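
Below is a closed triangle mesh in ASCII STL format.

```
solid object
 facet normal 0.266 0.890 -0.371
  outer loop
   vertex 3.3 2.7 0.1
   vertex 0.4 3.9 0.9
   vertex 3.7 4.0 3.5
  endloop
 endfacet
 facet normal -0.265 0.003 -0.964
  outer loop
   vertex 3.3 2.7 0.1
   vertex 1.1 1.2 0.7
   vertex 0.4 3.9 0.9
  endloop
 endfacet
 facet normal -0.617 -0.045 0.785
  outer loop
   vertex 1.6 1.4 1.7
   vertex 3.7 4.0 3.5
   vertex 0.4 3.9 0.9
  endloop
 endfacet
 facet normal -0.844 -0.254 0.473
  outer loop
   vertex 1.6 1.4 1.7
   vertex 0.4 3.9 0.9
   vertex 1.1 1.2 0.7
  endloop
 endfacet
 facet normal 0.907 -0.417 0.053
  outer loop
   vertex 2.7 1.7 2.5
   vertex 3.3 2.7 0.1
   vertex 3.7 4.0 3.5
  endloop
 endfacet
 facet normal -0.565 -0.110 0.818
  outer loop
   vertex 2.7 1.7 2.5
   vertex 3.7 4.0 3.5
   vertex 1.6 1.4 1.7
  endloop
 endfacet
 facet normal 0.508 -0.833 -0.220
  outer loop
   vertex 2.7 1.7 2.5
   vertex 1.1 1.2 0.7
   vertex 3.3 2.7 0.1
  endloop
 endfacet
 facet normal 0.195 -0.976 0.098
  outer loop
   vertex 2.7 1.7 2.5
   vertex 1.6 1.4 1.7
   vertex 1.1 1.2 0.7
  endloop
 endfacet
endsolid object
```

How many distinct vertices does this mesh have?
6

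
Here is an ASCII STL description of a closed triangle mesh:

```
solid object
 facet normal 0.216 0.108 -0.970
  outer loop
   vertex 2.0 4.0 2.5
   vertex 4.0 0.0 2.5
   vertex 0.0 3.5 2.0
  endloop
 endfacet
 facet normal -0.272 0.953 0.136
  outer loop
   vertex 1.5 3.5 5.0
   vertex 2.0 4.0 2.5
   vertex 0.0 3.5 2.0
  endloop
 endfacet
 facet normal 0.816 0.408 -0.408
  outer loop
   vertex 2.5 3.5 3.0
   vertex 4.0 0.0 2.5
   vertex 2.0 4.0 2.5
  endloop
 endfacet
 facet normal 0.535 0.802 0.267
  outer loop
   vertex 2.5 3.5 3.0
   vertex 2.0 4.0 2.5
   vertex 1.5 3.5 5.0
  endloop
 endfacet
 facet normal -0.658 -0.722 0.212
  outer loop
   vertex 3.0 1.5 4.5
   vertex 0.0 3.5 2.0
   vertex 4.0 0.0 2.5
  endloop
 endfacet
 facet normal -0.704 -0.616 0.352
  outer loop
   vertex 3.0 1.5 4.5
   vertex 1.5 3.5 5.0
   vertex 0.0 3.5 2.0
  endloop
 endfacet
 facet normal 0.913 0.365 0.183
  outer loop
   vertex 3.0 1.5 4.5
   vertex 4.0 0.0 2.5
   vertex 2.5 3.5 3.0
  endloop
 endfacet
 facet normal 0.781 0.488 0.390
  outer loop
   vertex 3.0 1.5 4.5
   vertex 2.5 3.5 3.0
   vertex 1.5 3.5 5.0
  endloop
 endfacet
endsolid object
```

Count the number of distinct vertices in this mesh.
6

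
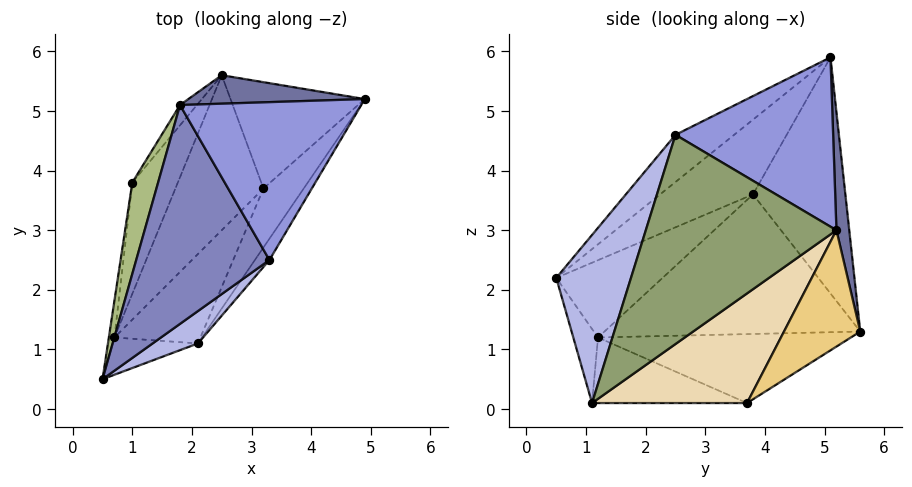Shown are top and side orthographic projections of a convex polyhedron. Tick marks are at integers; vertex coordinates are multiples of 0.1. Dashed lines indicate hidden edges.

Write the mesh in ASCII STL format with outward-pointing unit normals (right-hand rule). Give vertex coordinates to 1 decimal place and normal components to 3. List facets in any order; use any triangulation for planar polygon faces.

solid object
 facet normal 0.080 0.990 0.120
  outer loop
   vertex 2.5 5.6 1.3
   vertex 1.8 5.1 5.9
   vertex 4.9 5.2 3.0
  endloop
 endfacet
 facet normal -0.278 -0.553 0.785
  outer loop
   vertex 3.3 2.5 4.6
   vertex 1.8 5.1 5.9
   vertex 0.5 0.5 2.2
  endloop
 endfacet
 facet normal 0.682 0.028 0.730
  outer loop
   vertex 3.3 2.5 4.6
   vertex 4.9 5.2 3.0
   vertex 1.8 5.1 5.9
  endloop
 endfacet
 facet normal 0.497 -0.857 0.134
  outer loop
   vertex 3.3 2.5 4.6
   vertex 0.5 0.5 2.2
   vertex 2.1 1.1 0.1
  endloop
 endfacet
 facet normal 0.843 -0.534 -0.059
  outer loop
   vertex 3.3 2.5 4.6
   vertex 2.1 1.1 0.1
   vertex 4.9 5.2 3.0
  endloop
 endfacet
 facet normal -0.945 0.005 0.326
  outer loop
   vertex 1.0 3.8 3.6
   vertex 0.5 0.5 2.2
   vertex 1.8 5.1 5.9
  endloop
 endfacet
 facet normal -0.802 0.595 -0.057
  outer loop
   vertex 1.0 3.8 3.6
   vertex 1.8 5.1 5.9
   vertex 2.5 5.6 1.3
  endloop
 endfacet
 facet normal -0.490 -0.665 -0.563
  outer loop
   vertex 0.7 1.2 1.2
   vertex 2.1 1.1 0.1
   vertex 0.5 0.5 2.2
  endloop
 endfacet
 facet normal -0.981 0.179 -0.071
  outer loop
   vertex 0.7 1.2 1.2
   vertex 0.5 0.5 2.2
   vertex 1.0 3.8 3.6
  endloop
 endfacet
 facet normal -0.884 0.368 -0.288
  outer loop
   vertex 0.7 1.2 1.2
   vertex 1.0 3.8 3.6
   vertex 2.5 5.6 1.3
  endloop
 endfacet
 facet normal 0.532 0.584 -0.614
  outer loop
   vertex 3.2 3.7 0.1
   vertex 2.5 5.6 1.3
   vertex 4.9 5.2 3.0
  endloop
 endfacet
 facet normal 0.872 -0.369 -0.320
  outer loop
   vertex 3.2 3.7 0.1
   vertex 4.9 5.2 3.0
   vertex 2.1 1.1 0.1
  endloop
 endfacet
 facet normal -0.595 0.261 -0.760
  outer loop
   vertex 3.2 3.7 0.1
   vertex 0.7 1.2 1.2
   vertex 2.5 5.6 1.3
  endloop
 endfacet
 facet normal -0.587 0.249 -0.770
  outer loop
   vertex 3.2 3.7 0.1
   vertex 2.1 1.1 0.1
   vertex 0.7 1.2 1.2
  endloop
 endfacet
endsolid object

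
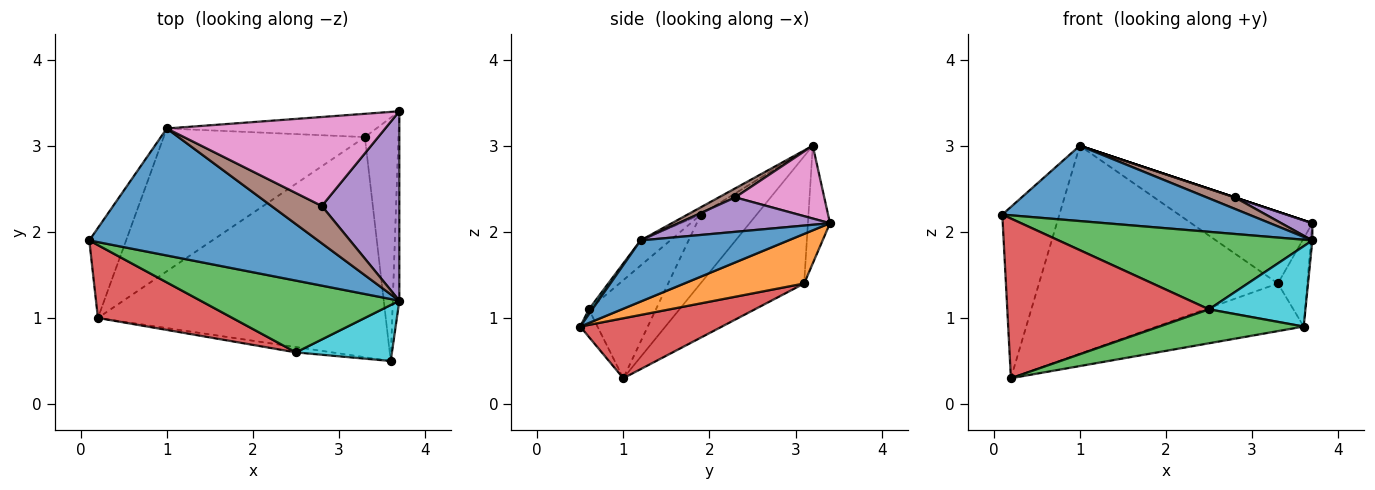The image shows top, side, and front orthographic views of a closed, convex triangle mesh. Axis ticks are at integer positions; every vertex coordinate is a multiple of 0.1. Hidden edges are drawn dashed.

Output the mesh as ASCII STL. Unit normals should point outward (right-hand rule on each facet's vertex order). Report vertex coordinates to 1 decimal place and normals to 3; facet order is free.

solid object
 facet normal -0.028 -0.510 0.860
  outer loop
   vertex 1.0 3.2 3.0
   vertex 0.1 1.9 2.2
   vertex 3.7 1.2 1.9
  endloop
 endfacet
 facet normal -0.654 0.669 -0.352
  outer loop
   vertex 1.0 3.2 3.0
   vertex 0.2 1.0 0.3
   vertex 0.1 1.9 2.2
  endloop
 endfacet
 facet normal -0.086 -0.731 0.677
  outer loop
   vertex 2.5 0.6 1.1
   vertex 3.7 1.2 1.9
   vertex 0.1 1.9 2.2
  endloop
 endfacet
 facet normal -0.290 -0.871 0.397
  outer loop
   vertex 2.5 0.6 1.1
   vertex 0.1 1.9 2.2
   vertex 0.2 1.0 0.3
  endloop
 endfacet
 facet normal 0.405 -0.083 0.911
  outer loop
   vertex 2.8 2.3 2.4
   vertex 3.7 1.2 1.9
   vertex 3.7 3.4 2.1
  endloop
 endfacet
 facet normal 0.169 -0.290 0.942
  outer loop
   vertex 2.8 2.3 2.4
   vertex 1.0 3.2 3.0
   vertex 3.7 1.2 1.9
  endloop
 endfacet
 facet normal 0.316 0.000 0.949
  outer loop
   vertex 2.8 2.3 2.4
   vertex 3.7 3.4 2.1
   vertex 1.0 3.2 3.0
  endloop
 endfacet
 facet normal -0.171 0.937 -0.304
  outer loop
   vertex 3.3 3.1 1.4
   vertex 1.0 3.2 3.0
   vertex 3.7 3.4 2.1
  endloop
 endfacet
 facet normal -0.337 0.776 -0.533
  outer loop
   vertex 3.3 3.1 1.4
   vertex 0.2 1.0 0.3
   vertex 1.0 3.2 3.0
  endloop
 endfacet
 facet normal 0.029 -0.820 0.571
  outer loop
   vertex 3.6 0.5 0.9
   vertex 3.7 1.2 1.9
   vertex 2.5 0.6 1.1
  endloop
 endfacet
 facet normal 0.994 0.010 -0.106
  outer loop
   vertex 3.6 0.5 0.9
   vertex 3.7 3.4 2.1
   vertex 3.7 1.2 1.9
  endloop
 endfacet
 facet normal 0.812 0.199 -0.549
  outer loop
   vertex 3.6 0.5 0.9
   vertex 3.3 3.1 1.4
   vertex 3.7 3.4 2.1
  endloop
 endfacet
 facet normal -0.117 -0.981 -0.154
  outer loop
   vertex 3.6 0.5 0.9
   vertex 2.5 0.6 1.1
   vertex 0.2 1.0 0.3
  endloop
 endfacet
 facet normal 0.199 0.207 -0.958
  outer loop
   vertex 3.6 0.5 0.9
   vertex 0.2 1.0 0.3
   vertex 3.3 3.1 1.4
  endloop
 endfacet
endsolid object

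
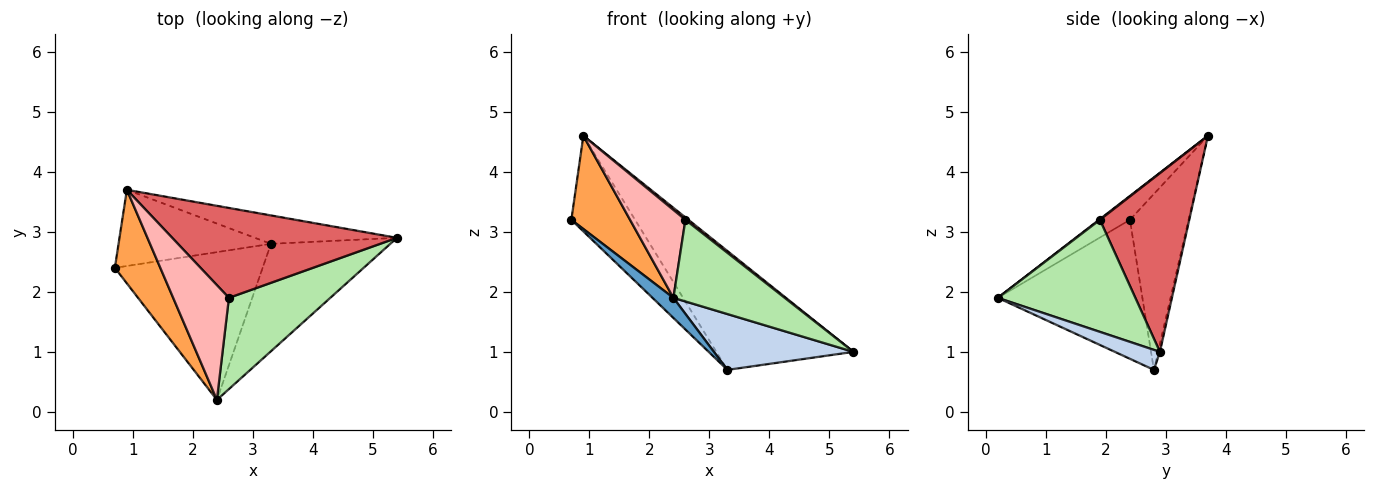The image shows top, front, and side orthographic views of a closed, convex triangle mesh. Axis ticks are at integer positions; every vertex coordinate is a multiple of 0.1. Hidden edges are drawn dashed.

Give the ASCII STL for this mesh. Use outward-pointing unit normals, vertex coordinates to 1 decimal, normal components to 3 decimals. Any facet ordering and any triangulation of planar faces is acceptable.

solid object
 facet normal -0.682 -0.099 -0.725
  outer loop
   vertex 3.3 2.8 0.7
   vertex 2.4 0.2 1.9
   vertex 0.7 2.4 3.2
  endloop
 endfacet
 facet normal 0.147 -0.456 -0.878
  outer loop
   vertex 3.3 2.8 0.7
   vertex 5.4 2.9 1.0
   vertex 2.4 0.2 1.9
  endloop
 endfacet
 facet normal -0.348 -0.662 0.664
  outer loop
   vertex 0.9 3.7 4.6
   vertex 0.7 2.4 3.2
   vertex 2.4 0.2 1.9
  endloop
 endfacet
 facet normal -0.584 0.635 -0.506
  outer loop
   vertex 0.9 3.7 4.6
   vertex 3.3 2.8 0.7
   vertex 0.7 2.4 3.2
  endloop
 endfacet
 facet normal -0.013 0.973 -0.232
  outer loop
   vertex 0.9 3.7 4.6
   vertex 5.4 2.9 1.0
   vertex 3.3 2.8 0.7
  endloop
 endfacet
 facet normal 0.636 -0.515 0.575
  outer loop
   vertex 2.6 1.9 3.2
   vertex 2.4 0.2 1.9
   vertex 5.4 2.9 1.0
  endloop
 endfacet
 facet normal 0.622 -0.021 0.783
  outer loop
   vertex 2.6 1.9 3.2
   vertex 5.4 2.9 1.0
   vertex 0.9 3.7 4.6
  endloop
 endfacet
 facet normal 0.010 -0.608 0.794
  outer loop
   vertex 2.6 1.9 3.2
   vertex 0.9 3.7 4.6
   vertex 2.4 0.2 1.9
  endloop
 endfacet
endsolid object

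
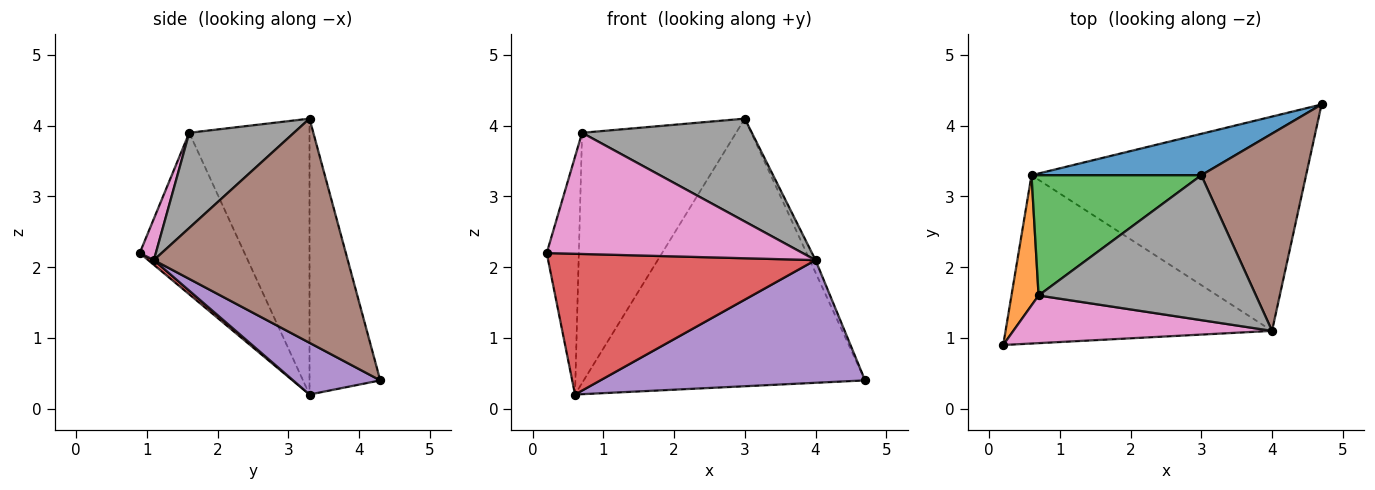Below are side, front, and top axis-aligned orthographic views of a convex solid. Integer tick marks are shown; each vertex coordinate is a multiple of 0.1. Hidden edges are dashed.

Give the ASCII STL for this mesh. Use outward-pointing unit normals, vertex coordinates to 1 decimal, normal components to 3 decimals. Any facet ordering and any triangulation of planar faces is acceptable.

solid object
 facet normal -0.241 0.959 0.148
  outer loop
   vertex 3.0 3.3 4.1
   vertex 4.7 4.3 0.4
   vertex 0.6 3.3 0.2
  endloop
 endfacet
 facet normal -0.944 0.289 0.158
  outer loop
   vertex 0.7 1.6 3.9
   vertex 0.6 3.3 0.2
   vertex 0.2 0.9 2.2
  endloop
 endfacet
 facet normal -0.576 0.737 0.354
  outer loop
   vertex 0.7 1.6 3.9
   vertex 3.0 3.3 4.1
   vertex 0.6 3.3 0.2
  endloop
 endfacet
 facet normal 0.014 -0.641 -0.767
  outer loop
   vertex 4.0 1.1 2.1
   vertex 0.2 0.9 2.2
   vertex 0.6 3.3 0.2
  endloop
 endfacet
 facet normal 0.161 -0.490 -0.856
  outer loop
   vertex 4.0 1.1 2.1
   vertex 0.6 3.3 0.2
   vertex 4.7 4.3 0.4
  endloop
 endfacet
 facet normal 0.906 0.027 0.423
  outer loop
   vertex 4.0 1.1 2.1
   vertex 4.7 4.3 0.4
   vertex 3.0 3.3 4.1
  endloop
 endfacet
 facet normal 0.059 -0.929 0.365
  outer loop
   vertex 4.0 1.1 2.1
   vertex 0.7 1.6 3.9
   vertex 0.2 0.9 2.2
  endloop
 endfacet
 facet normal 0.336 -0.545 0.768
  outer loop
   vertex 4.0 1.1 2.1
   vertex 3.0 3.3 4.1
   vertex 0.7 1.6 3.9
  endloop
 endfacet
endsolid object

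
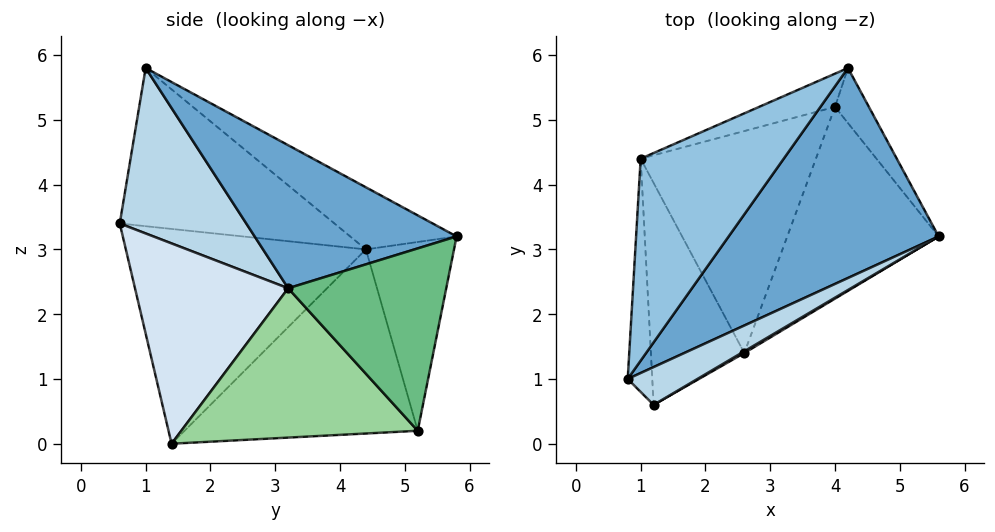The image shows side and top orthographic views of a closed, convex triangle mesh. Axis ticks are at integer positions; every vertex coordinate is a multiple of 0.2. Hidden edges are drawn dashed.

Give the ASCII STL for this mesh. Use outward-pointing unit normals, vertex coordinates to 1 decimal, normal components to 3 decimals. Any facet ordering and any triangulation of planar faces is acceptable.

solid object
 facet normal 0.562 0.049 0.825
  outer loop
   vertex 4.2 5.8 3.2
   vertex 0.8 1.0 5.8
   vertex 5.6 3.2 2.4
  endloop
 endfacet
 facet normal -0.314 0.614 0.724
  outer loop
   vertex 1.0 4.4 3.0
   vertex 0.8 1.0 5.8
   vertex 4.2 5.8 3.2
  endloop
 endfacet
 facet normal 0.533 -0.816 0.225
  outer loop
   vertex 1.2 0.6 3.4
   vertex 5.6 3.2 2.4
   vertex 0.8 1.0 5.8
  endloop
 endfacet
 facet normal 0.510 -0.860 0.008
  outer loop
   vertex 1.2 0.6 3.4
   vertex 2.6 1.4 0.0
   vertex 5.6 3.2 2.4
  endloop
 endfacet
 facet normal -0.986 -0.068 -0.153
  outer loop
   vertex 1.2 0.6 3.4
   vertex 0.8 1.0 5.8
   vertex 1.0 4.4 3.0
  endloop
 endfacet
 facet normal -0.913 -0.090 -0.397
  outer loop
   vertex 1.2 0.6 3.4
   vertex 1.0 4.4 3.0
   vertex 2.6 1.4 0.0
  endloop
 endfacet
 facet normal -0.388 0.909 -0.156
  outer loop
   vertex 4.0 5.2 0.2
   vertex 1.0 4.4 3.0
   vertex 4.2 5.8 3.2
  endloop
 endfacet
 facet normal -0.693 0.290 -0.660
  outer loop
   vertex 4.0 5.2 0.2
   vertex 2.6 1.4 0.0
   vertex 1.0 4.4 3.0
  endloop
 endfacet
 facet normal 0.848 0.505 -0.158
  outer loop
   vertex 4.0 5.2 0.2
   vertex 4.2 5.8 3.2
   vertex 5.6 3.2 2.4
  endloop
 endfacet
 facet normal 0.686 -0.216 -0.695
  outer loop
   vertex 4.0 5.2 0.2
   vertex 5.6 3.2 2.4
   vertex 2.6 1.4 0.0
  endloop
 endfacet
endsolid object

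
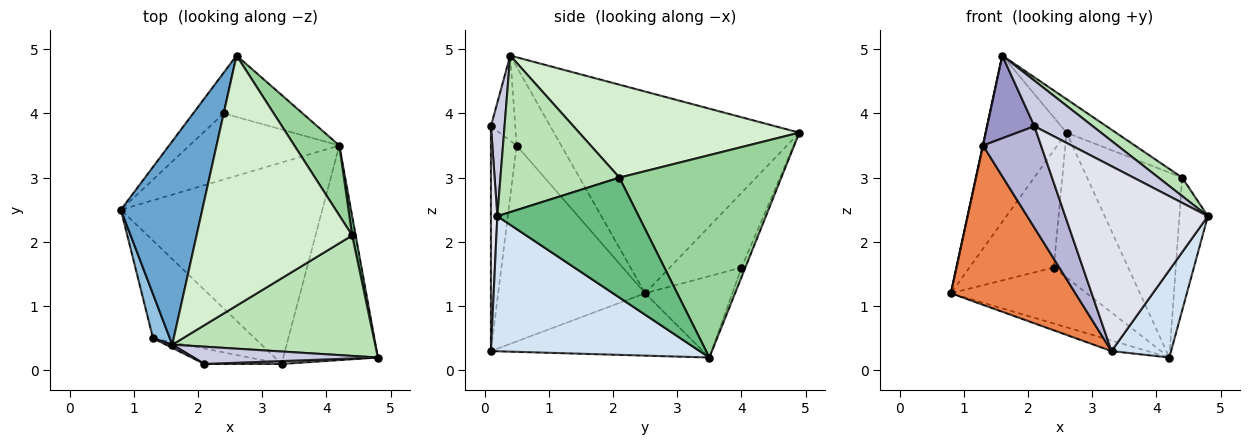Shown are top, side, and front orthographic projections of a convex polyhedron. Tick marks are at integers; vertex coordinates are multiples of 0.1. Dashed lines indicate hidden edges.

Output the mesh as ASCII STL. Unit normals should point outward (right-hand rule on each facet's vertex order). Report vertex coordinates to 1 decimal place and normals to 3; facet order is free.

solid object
 facet normal -0.887 0.292 0.358
  outer loop
   vertex 1.6 0.4 4.9
   vertex 2.6 4.9 3.7
   vertex 0.8 2.5 1.2
  endloop
 endfacet
 facet normal -0.978 -0.004 0.209
  outer loop
   vertex 1.3 0.5 3.5
   vertex 1.6 0.4 4.9
   vertex 0.8 2.5 1.2
  endloop
 endfacet
 facet normal -0.295 0.050 -0.954
  outer loop
   vertex 3.3 0.1 0.3
   vertex 0.8 2.5 1.2
   vertex 4.2 3.5 0.2
  endloop
 endfacet
 facet normal 0.797 -0.228 -0.559
  outer loop
   vertex 3.3 0.1 0.3
   vertex 4.2 3.5 0.2
   vertex 4.8 0.2 2.4
  endloop
 endfacet
 facet normal -0.709 -0.601 -0.368
  outer loop
   vertex 3.3 0.1 0.3
   vertex 1.3 0.5 3.5
   vertex 0.8 2.5 1.2
  endloop
 endfacet
 facet normal -0.626 0.736 -0.256
  outer loop
   vertex 2.4 4.0 1.6
   vertex 0.8 2.5 1.2
   vertex 2.6 4.9 3.7
  endloop
 endfacet
 facet normal -0.383 0.597 -0.705
  outer loop
   vertex 2.4 4.0 1.6
   vertex 4.2 3.5 0.2
   vertex 0.8 2.5 1.2
  endloop
 endfacet
 facet normal -0.048 0.920 -0.390
  outer loop
   vertex 2.4 4.0 1.6
   vertex 2.6 4.9 3.7
   vertex 4.2 3.5 0.2
  endloop
 endfacet
 facet normal 0.980 0.197 0.029
  outer loop
   vertex 4.4 2.1 3.0
   vertex 4.8 0.2 2.4
   vertex 4.2 3.5 0.2
  endloop
 endfacet
 facet normal 0.847 0.497 0.188
  outer loop
   vertex 4.4 2.1 3.0
   vertex 4.2 3.5 0.2
   vertex 2.6 4.9 3.7
  endloop
 endfacet
 facet normal 0.606 -0.121 0.786
  outer loop
   vertex 4.4 2.1 3.0
   vertex 1.6 0.4 4.9
   vertex 4.8 0.2 2.4
  endloop
 endfacet
 facet normal 0.509 0.114 0.853
  outer loop
   vertex 4.4 2.1 3.0
   vertex 2.6 4.9 3.7
   vertex 1.6 0.4 4.9
  endloop
 endfacet
 facet normal -0.457 -0.889 0.035
  outer loop
   vertex 2.1 0.1 3.8
   vertex 1.6 0.4 4.9
   vertex 1.3 0.5 3.5
  endloop
 endfacet
 facet normal -0.401 -0.906 -0.138
  outer loop
   vertex 2.1 0.1 3.8
   vertex 1.3 0.5 3.5
   vertex 3.3 0.1 0.3
  endloop
 endfacet
 facet normal 0.213 -0.914 0.346
  outer loop
   vertex 2.1 0.1 3.8
   vertex 4.8 0.2 2.4
   vertex 1.6 0.4 4.9
  endloop
 endfacet
 facet normal 0.045 -0.999 0.015
  outer loop
   vertex 2.1 0.1 3.8
   vertex 3.3 0.1 0.3
   vertex 4.8 0.2 2.4
  endloop
 endfacet
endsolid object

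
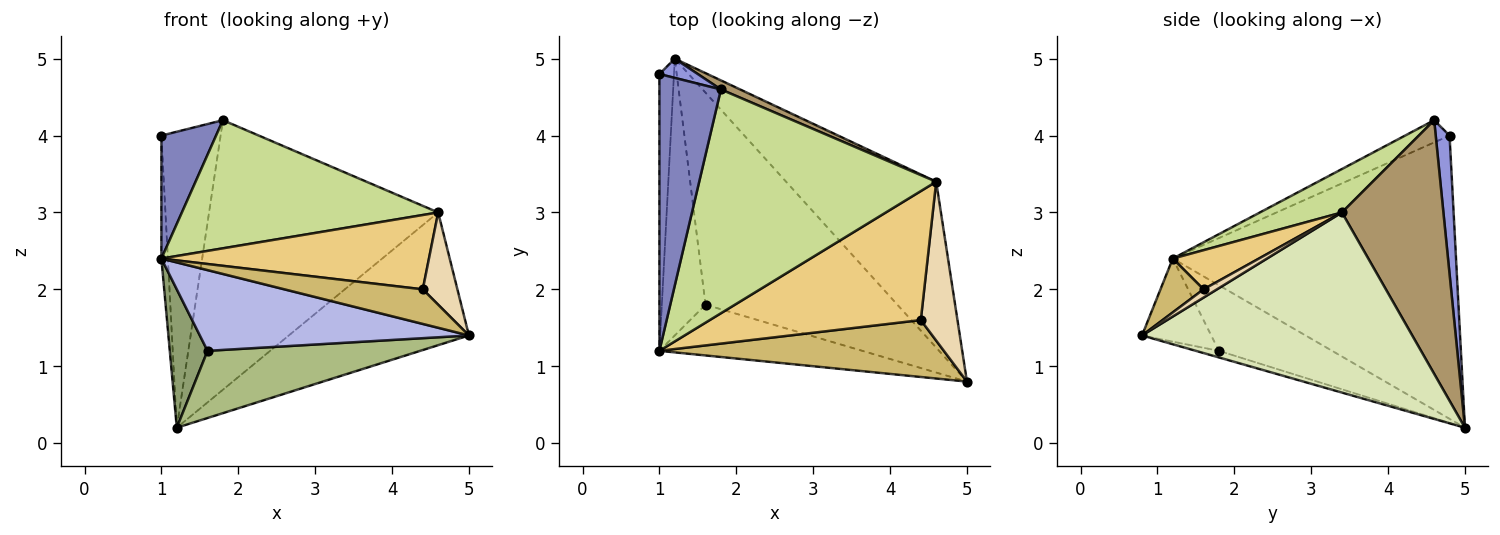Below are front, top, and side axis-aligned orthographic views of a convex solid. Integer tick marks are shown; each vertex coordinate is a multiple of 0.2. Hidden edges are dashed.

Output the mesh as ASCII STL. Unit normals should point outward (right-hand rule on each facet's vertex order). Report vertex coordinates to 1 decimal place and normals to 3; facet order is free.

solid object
 facet normal -0.998 0.023 -0.051
  outer loop
   vertex 1.0 4.8 4.0
   vertex 1.2 5.0 0.2
   vertex 1.0 1.2 2.4
  endloop
 endfacet
 facet normal -0.313 -0.386 0.868
  outer loop
   vertex 1.0 4.8 4.0
   vertex 1.0 1.2 2.4
   vertex 1.8 4.6 4.2
  endloop
 endfacet
 facet normal 0.227 0.972 0.063
  outer loop
   vertex 1.0 4.8 4.0
   vertex 1.8 4.6 4.2
   vertex 1.2 5.0 0.2
  endloop
 endfacet
 facet normal -0.213 -0.827 -0.520
  outer loop
   vertex 1.6 1.8 1.2
   vertex 5.0 0.8 1.4
   vertex 1.0 1.2 2.4
  endloop
 endfacet
 facet normal -0.802 -0.267 -0.535
  outer loop
   vertex 1.6 1.8 1.2
   vertex 1.0 1.2 2.4
   vertex 1.2 5.0 0.2
  endloop
 endfacet
 facet normal -0.033 -0.302 -0.953
  outer loop
   vertex 1.6 1.8 1.2
   vertex 1.2 5.0 0.2
   vertex 5.0 0.8 1.4
  endloop
 endfacet
 facet normal 0.157 -0.491 0.857
  outer loop
   vertex 4.6 3.4 3.0
   vertex 1.8 4.6 4.2
   vertex 1.0 1.2 2.4
  endloop
 endfacet
 facet normal 0.684 0.456 -0.570
  outer loop
   vertex 4.6 3.4 3.0
   vertex 5.0 0.8 1.4
   vertex 1.2 5.0 0.2
  endloop
 endfacet
 facet normal 0.405 0.914 0.031
  outer loop
   vertex 4.6 3.4 3.0
   vertex 1.2 5.0 0.2
   vertex 1.8 4.6 4.2
  endloop
 endfacet
 facet normal 0.160 -0.513 0.843
  outer loop
   vertex 4.4 1.6 2.0
   vertex 1.0 1.2 2.4
   vertex 5.0 0.8 1.4
  endloop
 endfacet
 facet normal 0.159 -0.493 0.856
  outer loop
   vertex 4.4 1.6 2.0
   vertex 4.6 3.4 3.0
   vertex 1.0 1.2 2.4
  endloop
 endfacet
 facet normal 0.192 -0.493 0.849
  outer loop
   vertex 4.4 1.6 2.0
   vertex 5.0 0.8 1.4
   vertex 4.6 3.4 3.0
  endloop
 endfacet
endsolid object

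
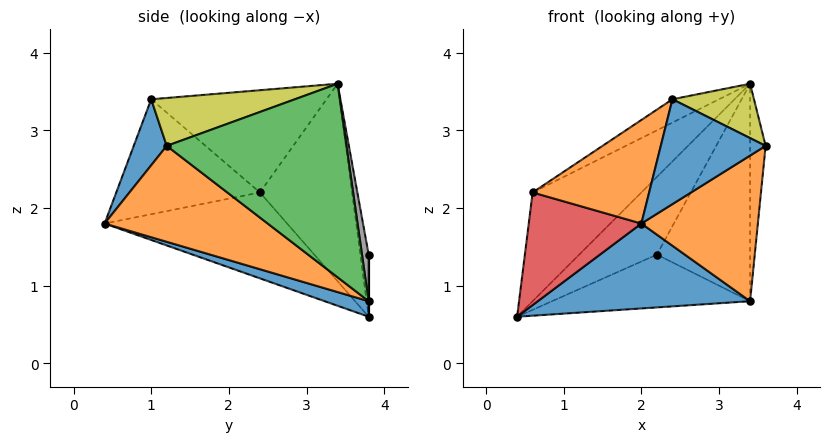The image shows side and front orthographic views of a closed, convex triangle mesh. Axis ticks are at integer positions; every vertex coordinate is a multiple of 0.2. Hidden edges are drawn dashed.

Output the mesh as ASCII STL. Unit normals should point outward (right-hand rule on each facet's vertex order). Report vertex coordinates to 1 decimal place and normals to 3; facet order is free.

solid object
 facet normal 0.063 -0.306 -0.950
  outer loop
   vertex 3.4 3.8 0.8
   vertex 2.0 0.4 1.8
   vertex 0.4 3.8 0.6
  endloop
 endfacet
 facet normal 0.624 -0.446 -0.642
  outer loop
   vertex 3.4 3.8 0.8
   vertex 3.6 1.2 2.8
   vertex 2.0 0.4 1.8
  endloop
 endfacet
 facet normal 0.996 0.086 0.012
  outer loop
   vertex 3.4 3.8 0.8
   vertex 3.4 3.4 3.6
   vertex 3.6 1.2 2.8
  endloop
 endfacet
 facet normal -0.802 -0.495 -0.333
  outer loop
   vertex 0.6 2.4 2.2
   vertex 0.4 3.8 0.6
   vertex 2.0 0.4 1.8
  endloop
 endfacet
 facet normal -0.518 0.611 0.599
  outer loop
   vertex 0.6 2.4 2.2
   vertex 3.4 3.4 3.6
   vertex 0.4 3.8 0.6
  endloop
 endfacet
 facet normal -0.103 0.967 0.232
  outer loop
   vertex 2.2 3.8 1.4
   vertex 0.4 3.8 0.6
   vertex 3.4 3.4 3.6
  endloop
 endfacet
 facet normal 0.000 1.000 0.000
  outer loop
   vertex 2.2 3.8 1.4
   vertex 3.4 3.8 0.8
   vertex 0.4 3.8 0.6
  endloop
 endfacet
 facet normal 0.071 0.987 0.141
  outer loop
   vertex 2.2 3.8 1.4
   vertex 3.4 3.4 3.6
   vertex 3.4 3.8 0.8
  endloop
 endfacet
 facet normal 0.466 -0.265 0.844
  outer loop
   vertex 2.4 1.0 3.4
   vertex 3.6 1.2 2.8
   vertex 3.4 3.4 3.6
  endloop
 endfacet
 facet normal -0.480 0.127 0.868
  outer loop
   vertex 2.4 1.0 3.4
   vertex 3.4 3.4 3.6
   vertex 0.6 2.4 2.2
  endloop
 endfacet
 facet normal 0.289 -0.918 0.272
  outer loop
   vertex 2.4 1.0 3.4
   vertex 2.0 0.4 1.8
   vertex 3.6 1.2 2.8
  endloop
 endfacet
 facet normal -0.713 -0.579 0.395
  outer loop
   vertex 2.4 1.0 3.4
   vertex 0.6 2.4 2.2
   vertex 2.0 0.4 1.8
  endloop
 endfacet
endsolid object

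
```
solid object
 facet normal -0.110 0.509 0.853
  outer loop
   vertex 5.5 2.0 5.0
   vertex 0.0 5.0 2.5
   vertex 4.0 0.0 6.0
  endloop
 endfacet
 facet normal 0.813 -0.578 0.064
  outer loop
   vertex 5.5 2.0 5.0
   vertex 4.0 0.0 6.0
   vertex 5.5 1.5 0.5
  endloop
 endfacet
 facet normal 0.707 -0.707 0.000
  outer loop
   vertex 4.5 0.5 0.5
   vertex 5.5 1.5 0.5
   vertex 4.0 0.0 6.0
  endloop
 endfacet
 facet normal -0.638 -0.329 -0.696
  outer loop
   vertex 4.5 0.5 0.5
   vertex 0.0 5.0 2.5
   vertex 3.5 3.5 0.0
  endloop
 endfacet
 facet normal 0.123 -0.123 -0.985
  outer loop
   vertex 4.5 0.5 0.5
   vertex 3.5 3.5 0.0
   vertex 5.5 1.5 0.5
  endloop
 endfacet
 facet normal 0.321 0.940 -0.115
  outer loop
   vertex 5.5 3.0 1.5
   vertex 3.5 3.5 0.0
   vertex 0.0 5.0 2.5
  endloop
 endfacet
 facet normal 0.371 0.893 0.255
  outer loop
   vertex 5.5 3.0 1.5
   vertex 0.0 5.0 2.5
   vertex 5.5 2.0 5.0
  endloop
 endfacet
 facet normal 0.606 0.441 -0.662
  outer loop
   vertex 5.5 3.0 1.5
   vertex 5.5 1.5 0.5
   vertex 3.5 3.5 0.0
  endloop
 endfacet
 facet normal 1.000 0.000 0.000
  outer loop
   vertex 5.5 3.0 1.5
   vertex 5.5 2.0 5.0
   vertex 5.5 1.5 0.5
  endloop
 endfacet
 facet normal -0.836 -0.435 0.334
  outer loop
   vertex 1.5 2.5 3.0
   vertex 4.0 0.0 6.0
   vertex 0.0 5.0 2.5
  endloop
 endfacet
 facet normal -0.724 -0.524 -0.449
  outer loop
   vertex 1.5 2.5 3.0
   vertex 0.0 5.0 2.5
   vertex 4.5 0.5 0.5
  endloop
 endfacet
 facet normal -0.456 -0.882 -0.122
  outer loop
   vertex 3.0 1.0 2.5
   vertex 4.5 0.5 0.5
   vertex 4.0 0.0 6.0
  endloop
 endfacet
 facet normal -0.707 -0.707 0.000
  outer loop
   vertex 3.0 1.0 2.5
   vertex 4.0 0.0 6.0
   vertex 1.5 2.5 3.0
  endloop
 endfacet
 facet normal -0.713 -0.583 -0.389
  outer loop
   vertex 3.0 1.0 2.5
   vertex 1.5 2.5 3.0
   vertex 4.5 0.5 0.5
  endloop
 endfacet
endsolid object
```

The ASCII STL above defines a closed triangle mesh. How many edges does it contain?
21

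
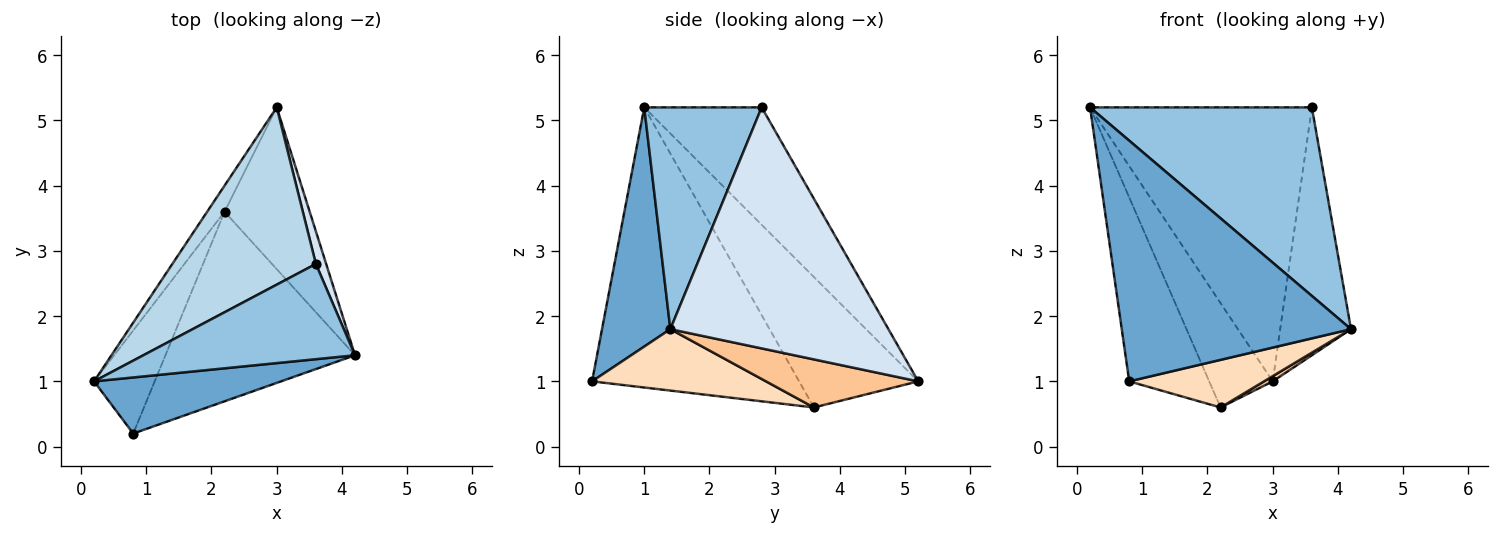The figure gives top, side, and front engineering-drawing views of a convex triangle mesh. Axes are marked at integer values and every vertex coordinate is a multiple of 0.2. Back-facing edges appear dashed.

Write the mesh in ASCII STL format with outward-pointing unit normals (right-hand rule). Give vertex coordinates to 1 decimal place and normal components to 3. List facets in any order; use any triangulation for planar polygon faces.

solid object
 facet normal 0.279 -0.935 0.218
  outer loop
   vertex 0.8 0.2 1.0
   vertex 4.2 1.4 1.8
   vertex 0.2 1.0 5.2
  endloop
 endfacet
 facet normal 0.427 -0.807 0.408
  outer loop
   vertex 3.6 2.8 5.2
   vertex 0.2 1.0 5.2
   vertex 4.2 1.4 1.8
  endloop
 endfacet
 facet normal -0.406 0.767 0.496
  outer loop
   vertex 3.6 2.8 5.2
   vertex 3.0 5.2 1.0
   vertex 0.2 1.0 5.2
  endloop
 endfacet
 facet normal 0.950 0.309 0.041
  outer loop
   vertex 3.6 2.8 5.2
   vertex 4.2 1.4 1.8
   vertex 3.0 5.2 1.0
  endloop
 endfacet
 facet normal -0.876 0.467 -0.117
  outer loop
   vertex 2.2 3.6 0.6
   vertex 0.2 1.0 5.2
   vertex 3.0 5.2 1.0
  endloop
 endfacet
 facet normal -0.914 0.353 -0.198
  outer loop
   vertex 2.2 3.6 0.6
   vertex 0.8 0.2 1.0
   vertex 0.2 1.0 5.2
  endloop
 endfacet
 facet normal 0.491 -0.028 -0.870
  outer loop
   vertex 2.2 3.6 0.6
   vertex 3.0 5.2 1.0
   vertex 4.2 1.4 1.8
  endloop
 endfacet
 facet normal 0.300 -0.232 -0.925
  outer loop
   vertex 2.2 3.6 0.6
   vertex 4.2 1.4 1.8
   vertex 0.8 0.2 1.0
  endloop
 endfacet
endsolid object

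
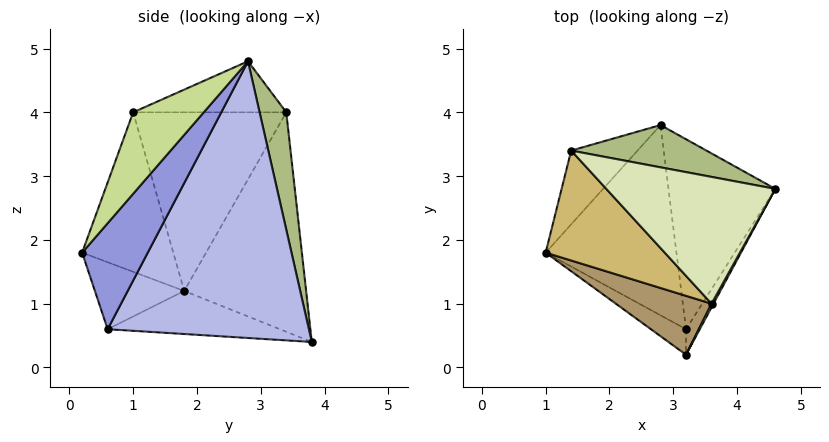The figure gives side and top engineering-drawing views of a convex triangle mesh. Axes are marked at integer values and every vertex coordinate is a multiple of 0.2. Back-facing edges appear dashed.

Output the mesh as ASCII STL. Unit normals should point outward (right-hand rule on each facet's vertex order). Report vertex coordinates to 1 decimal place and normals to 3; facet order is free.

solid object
 facet normal -0.517 -0.812 -0.271
  outer loop
   vertex 3.2 0.6 0.6
   vertex 3.2 0.2 1.8
   vertex 1.0 1.8 1.2
  endloop
 endfacet
 facet normal -0.311 -0.098 -0.945
  outer loop
   vertex 3.2 0.6 0.6
   vertex 1.0 1.8 1.2
   vertex 2.8 3.8 0.4
  endloop
 endfacet
 facet normal 0.925 -0.360 -0.120
  outer loop
   vertex 3.2 0.6 0.6
   vertex 4.6 2.8 4.8
   vertex 3.2 0.2 1.8
  endloop
 endfacet
 facet normal 0.929 0.094 -0.359
  outer loop
   vertex 3.2 0.6 0.6
   vertex 2.8 3.8 0.4
   vertex 4.6 2.8 4.8
  endloop
 endfacet
 facet normal -0.767 0.598 -0.232
  outer loop
   vertex 1.4 3.4 4.0
   vertex 2.8 3.8 0.4
   vertex 1.0 1.8 1.2
  endloop
 endfacet
 facet normal 0.142 0.976 0.164
  outer loop
   vertex 1.4 3.4 4.0
   vertex 4.6 2.8 4.8
   vertex 2.8 3.8 0.4
  endloop
 endfacet
 facet normal 0.870 -0.493 0.021
  outer loop
   vertex 3.6 1.0 4.0
   vertex 3.2 0.2 1.8
   vertex 4.6 2.8 4.8
  endloop
 endfacet
 facet normal -0.279 -0.256 0.925
  outer loop
   vertex 3.6 1.0 4.0
   vertex 4.6 2.8 4.8
   vertex 1.4 3.4 4.0
  endloop
 endfacet
 facet normal -0.611 -0.702 0.366
  outer loop
   vertex 3.6 1.0 4.0
   vertex 1.0 1.8 1.2
   vertex 3.2 0.2 1.8
  endloop
 endfacet
 facet normal -0.662 -0.606 0.441
  outer loop
   vertex 3.6 1.0 4.0
   vertex 1.4 3.4 4.0
   vertex 1.0 1.8 1.2
  endloop
 endfacet
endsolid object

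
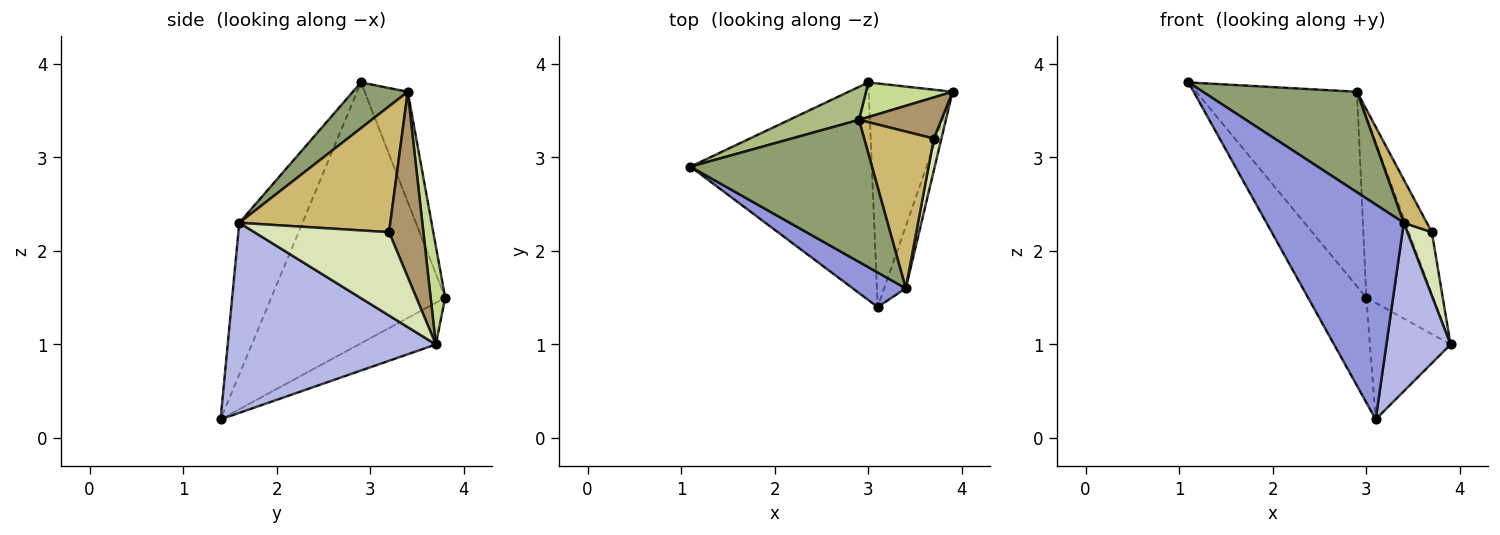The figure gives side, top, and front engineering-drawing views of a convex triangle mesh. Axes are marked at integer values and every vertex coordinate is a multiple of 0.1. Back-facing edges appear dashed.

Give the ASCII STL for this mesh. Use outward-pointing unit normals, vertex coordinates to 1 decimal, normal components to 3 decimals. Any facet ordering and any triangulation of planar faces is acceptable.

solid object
 facet normal -0.792 0.265 -0.550
  outer loop
   vertex 3.0 3.8 1.5
   vertex 3.1 1.4 0.2
   vertex 1.1 2.9 3.8
  endloop
 endfacet
 facet normal -0.404 0.423 -0.811
  outer loop
   vertex 3.0 3.8 1.5
   vertex 3.9 3.7 1.0
   vertex 3.1 1.4 0.2
  endloop
 endfacet
 facet normal -0.414 -0.899 0.145
  outer loop
   vertex 3.4 1.6 2.3
   vertex 1.1 2.9 3.8
   vertex 3.1 1.4 0.2
  endloop
 endfacet
 facet normal 0.950 -0.293 -0.108
  outer loop
   vertex 3.4 1.6 2.3
   vertex 3.1 1.4 0.2
   vertex 3.9 3.7 1.0
  endloop
 endfacet
 facet normal 0.202 -0.566 0.799
  outer loop
   vertex 2.9 3.4 3.7
   vertex 1.1 2.9 3.8
   vertex 3.4 1.6 2.3
  endloop
 endfacet
 facet normal -0.256 0.953 0.162
  outer loop
   vertex 2.9 3.4 3.7
   vertex 3.0 3.8 1.5
   vertex 1.1 2.9 3.8
  endloop
 endfacet
 facet normal 0.209 0.960 0.184
  outer loop
   vertex 2.9 3.4 3.7
   vertex 3.9 3.7 1.0
   vertex 3.0 3.8 1.5
  endloop
 endfacet
 facet normal 0.980 -0.178 0.089
  outer loop
   vertex 3.7 3.2 2.2
   vertex 3.4 1.6 2.3
   vertex 3.9 3.7 1.0
  endloop
 endfacet
 facet normal 0.780 0.520 0.347
  outer loop
   vertex 3.7 3.2 2.2
   vertex 3.9 3.7 1.0
   vertex 2.9 3.4 3.7
  endloop
 endfacet
 facet normal 0.867 -0.133 0.480
  outer loop
   vertex 3.7 3.2 2.2
   vertex 2.9 3.4 3.7
   vertex 3.4 1.6 2.3
  endloop
 endfacet
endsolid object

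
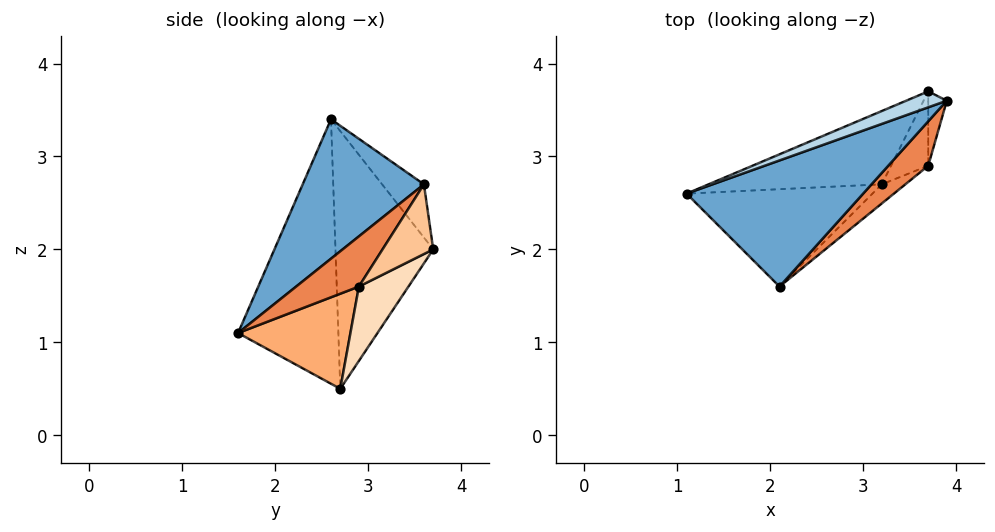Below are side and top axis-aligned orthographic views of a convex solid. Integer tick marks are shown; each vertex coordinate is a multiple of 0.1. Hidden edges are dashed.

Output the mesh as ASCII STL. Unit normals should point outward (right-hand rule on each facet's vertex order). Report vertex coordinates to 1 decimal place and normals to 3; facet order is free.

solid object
 facet normal 0.400 -0.764 0.506
  outer loop
   vertex 2.1 1.6 1.1
   vertex 3.9 3.6 2.7
   vertex 1.1 2.6 3.4
  endloop
 endfacet
 facet normal -0.730 0.450 -0.513
  outer loop
   vertex 3.2 2.7 0.5
   vertex 2.1 1.6 1.1
   vertex 1.1 2.6 3.4
  endloop
 endfacet
 facet normal -0.281 0.936 0.214
  outer loop
   vertex 3.7 3.7 2.0
   vertex 1.1 2.6 3.4
   vertex 3.9 3.6 2.7
  endloop
 endfacet
 facet normal -0.518 0.781 -0.348
  outer loop
   vertex 3.7 3.7 2.0
   vertex 3.2 2.7 0.5
   vertex 1.1 2.6 3.4
  endloop
 endfacet
 facet normal 0.500 -0.769 0.398
  outer loop
   vertex 3.7 2.9 1.6
   vertex 3.9 3.6 2.7
   vertex 2.1 1.6 1.1
  endloop
 endfacet
 facet normal 0.652 -0.741 -0.162
  outer loop
   vertex 3.7 2.9 1.6
   vertex 2.1 1.6 1.1
   vertex 3.2 2.7 0.5
  endloop
 endfacet
 facet normal 0.958 0.128 -0.256
  outer loop
   vertex 3.7 2.9 1.6
   vertex 3.7 3.7 2.0
   vertex 3.9 3.6 2.7
  endloop
 endfacet
 facet normal 0.873 0.218 -0.436
  outer loop
   vertex 3.7 2.9 1.6
   vertex 3.2 2.7 0.5
   vertex 3.7 3.7 2.0
  endloop
 endfacet
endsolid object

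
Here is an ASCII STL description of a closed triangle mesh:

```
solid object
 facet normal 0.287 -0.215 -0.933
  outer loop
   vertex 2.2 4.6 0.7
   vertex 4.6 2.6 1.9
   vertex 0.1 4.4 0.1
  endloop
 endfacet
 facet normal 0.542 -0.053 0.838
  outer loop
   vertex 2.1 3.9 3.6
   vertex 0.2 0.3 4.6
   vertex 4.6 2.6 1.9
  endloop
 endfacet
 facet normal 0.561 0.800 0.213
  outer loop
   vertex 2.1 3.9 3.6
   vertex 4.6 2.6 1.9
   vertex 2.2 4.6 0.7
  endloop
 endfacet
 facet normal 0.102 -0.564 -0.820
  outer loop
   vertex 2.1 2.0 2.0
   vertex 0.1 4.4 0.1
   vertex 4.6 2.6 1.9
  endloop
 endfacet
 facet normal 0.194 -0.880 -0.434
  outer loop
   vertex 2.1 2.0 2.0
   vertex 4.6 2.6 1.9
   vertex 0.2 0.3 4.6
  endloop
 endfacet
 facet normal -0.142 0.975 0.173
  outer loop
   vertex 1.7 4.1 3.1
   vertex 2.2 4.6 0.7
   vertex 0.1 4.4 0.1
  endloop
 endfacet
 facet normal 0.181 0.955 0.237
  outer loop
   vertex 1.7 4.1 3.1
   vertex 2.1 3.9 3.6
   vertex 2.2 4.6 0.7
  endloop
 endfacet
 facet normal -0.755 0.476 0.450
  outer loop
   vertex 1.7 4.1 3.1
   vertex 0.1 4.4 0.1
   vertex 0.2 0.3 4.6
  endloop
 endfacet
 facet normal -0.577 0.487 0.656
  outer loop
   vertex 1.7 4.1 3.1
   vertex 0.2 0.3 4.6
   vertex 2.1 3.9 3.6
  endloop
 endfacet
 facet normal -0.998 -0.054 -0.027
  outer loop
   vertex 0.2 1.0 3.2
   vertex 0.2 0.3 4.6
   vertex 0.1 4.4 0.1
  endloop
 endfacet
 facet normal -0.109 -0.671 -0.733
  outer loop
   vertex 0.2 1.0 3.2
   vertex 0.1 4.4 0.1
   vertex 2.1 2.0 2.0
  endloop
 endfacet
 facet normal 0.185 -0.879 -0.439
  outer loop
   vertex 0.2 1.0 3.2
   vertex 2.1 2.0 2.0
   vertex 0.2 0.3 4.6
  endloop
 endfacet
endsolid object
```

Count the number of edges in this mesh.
18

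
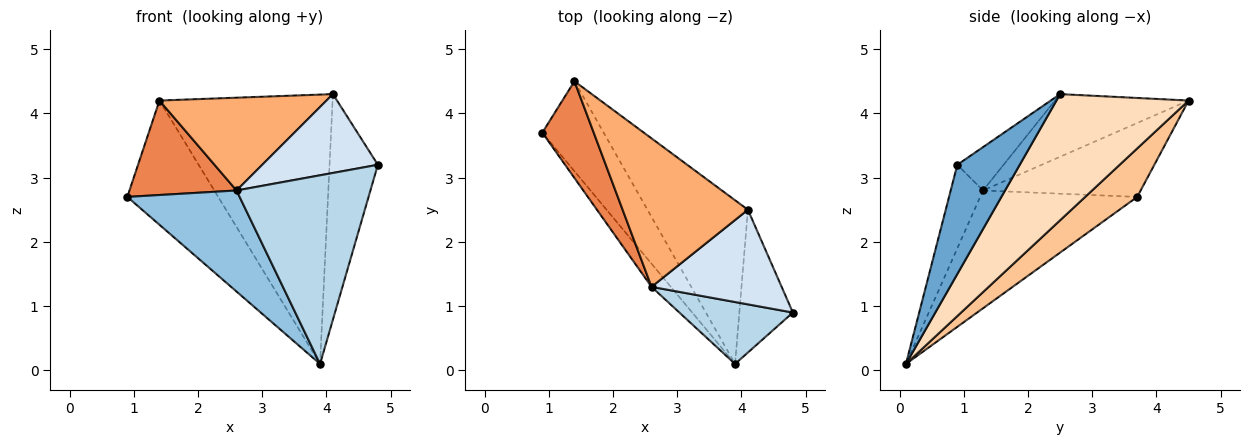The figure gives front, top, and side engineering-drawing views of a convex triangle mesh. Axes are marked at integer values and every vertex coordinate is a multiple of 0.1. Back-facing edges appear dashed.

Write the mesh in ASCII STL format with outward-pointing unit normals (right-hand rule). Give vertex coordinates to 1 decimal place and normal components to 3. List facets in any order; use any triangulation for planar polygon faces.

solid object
 facet normal 0.737 0.571 -0.361
  outer loop
   vertex 4.1 2.5 4.3
   vertex 4.8 0.9 3.2
   vertex 3.9 0.1 0.1
  endloop
 endfacet
 facet normal -0.806 -0.577 -0.132
  outer loop
   vertex 2.6 1.3 2.8
   vertex 0.9 3.7 2.7
   vertex 3.9 0.1 0.1
  endloop
 endfacet
 facet normal -0.224 -0.926 0.304
  outer loop
   vertex 2.6 1.3 2.8
   vertex 3.9 0.1 0.1
   vertex 4.8 0.9 3.2
  endloop
 endfacet
 facet normal -0.248 -0.620 0.744
  outer loop
   vertex 2.6 1.3 2.8
   vertex 4.8 0.9 3.2
   vertex 4.1 2.5 4.3
  endloop
 endfacet
 facet normal -0.717 -0.487 0.499
  outer loop
   vertex 1.4 4.5 4.2
   vertex 0.9 3.7 2.7
   vertex 2.6 1.3 2.8
  endloop
 endfacet
 facet normal -0.390 -0.488 0.781
  outer loop
   vertex 1.4 4.5 4.2
   vertex 2.6 1.3 2.8
   vertex 4.1 2.5 4.3
  endloop
 endfacet
 facet normal 0.421 0.735 -0.532
  outer loop
   vertex 1.4 4.5 4.2
   vertex 3.9 0.1 0.1
   vertex 0.9 3.7 2.7
  endloop
 endfacet
 facet normal 0.546 0.716 -0.435
  outer loop
   vertex 1.4 4.5 4.2
   vertex 4.1 2.5 4.3
   vertex 3.9 0.1 0.1
  endloop
 endfacet
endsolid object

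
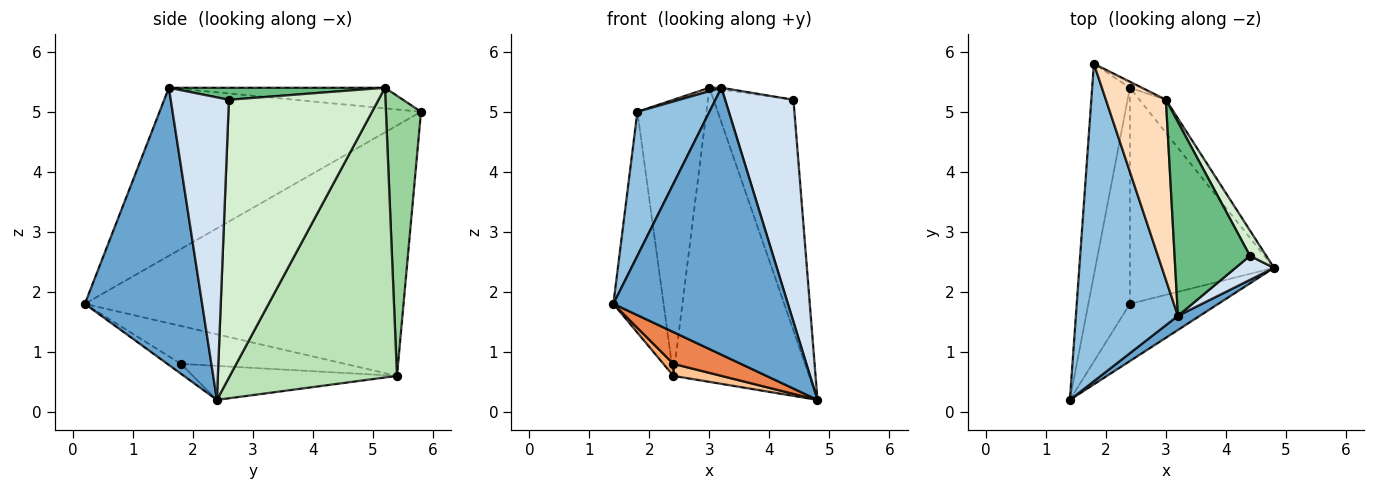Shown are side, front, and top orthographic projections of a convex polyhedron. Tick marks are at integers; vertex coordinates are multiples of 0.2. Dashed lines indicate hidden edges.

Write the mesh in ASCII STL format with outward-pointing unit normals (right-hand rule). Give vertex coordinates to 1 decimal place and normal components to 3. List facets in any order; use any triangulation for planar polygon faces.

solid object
 facet normal 0.557 -0.829 0.044
  outer loop
   vertex 3.2 1.6 5.4
   vertex 1.4 0.2 1.8
   vertex 4.8 2.4 0.2
  endloop
 endfacet
 facet normal -0.832 -0.229 0.505
  outer loop
   vertex 3.2 1.6 5.4
   vertex 1.8 5.8 5.0
   vertex 1.4 0.2 1.8
  endloop
 endfacet
 facet normal -0.977 0.154 -0.147
  outer loop
   vertex 2.4 5.4 0.6
   vertex 1.4 0.2 1.8
   vertex 1.8 5.8 5.0
  endloop
 endfacet
 facet normal 0.646 -0.759 0.082
  outer loop
   vertex 4.4 2.6 5.2
   vertex 3.2 1.6 5.4
   vertex 4.8 2.4 0.2
  endloop
 endfacet
 facet normal -0.097 -0.483 -0.870
  outer loop
   vertex 2.4 1.8 0.8
   vertex 4.8 2.4 0.2
   vertex 1.4 0.2 1.8
  endloop
 endfacet
 facet normal -0.673 -0.041 -0.739
  outer loop
   vertex 2.4 1.8 0.8
   vertex 1.4 0.2 1.8
   vertex 2.4 5.4 0.6
  endloop
 endfacet
 facet normal -0.229 -0.054 -0.972
  outer loop
   vertex 2.4 1.8 0.8
   vertex 2.4 5.4 0.6
   vertex 4.8 2.4 0.2
  endloop
 endfacet
 facet normal -0.324 -0.018 0.946
  outer loop
   vertex 3.0 5.2 5.4
   vertex 1.8 5.8 5.0
   vertex 3.2 1.6 5.4
  endloop
 endfacet
 facet normal 0.157 0.009 0.988
  outer loop
   vertex 3.0 5.2 5.4
   vertex 3.2 1.6 5.4
   vertex 4.4 2.6 5.2
  endloop
 endfacet
 facet normal 0.452 0.892 -0.019
  outer loop
   vertex 3.0 5.2 5.4
   vertex 2.4 5.4 0.6
   vertex 1.8 5.8 5.0
  endloop
 endfacet
 facet normal 0.774 0.629 -0.071
  outer loop
   vertex 3.0 5.2 5.4
   vertex 4.8 2.4 0.2
   vertex 2.4 5.4 0.6
  endloop
 endfacet
 facet normal 0.881 0.470 0.052
  outer loop
   vertex 3.0 5.2 5.4
   vertex 4.4 2.6 5.2
   vertex 4.8 2.4 0.2
  endloop
 endfacet
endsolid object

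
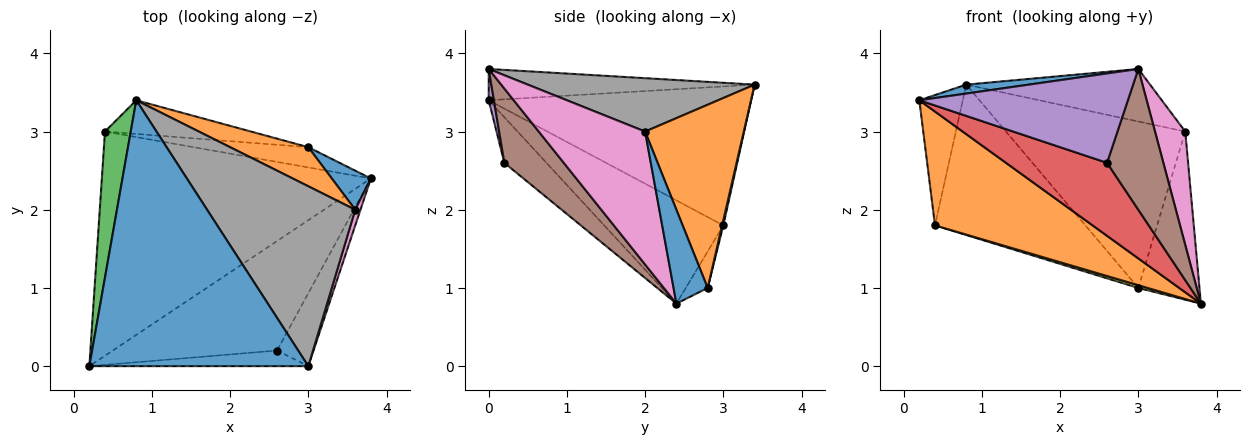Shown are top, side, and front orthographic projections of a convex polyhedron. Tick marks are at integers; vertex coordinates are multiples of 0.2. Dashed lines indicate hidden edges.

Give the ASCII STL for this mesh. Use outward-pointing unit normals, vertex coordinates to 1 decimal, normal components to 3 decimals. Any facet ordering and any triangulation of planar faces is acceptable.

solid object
 facet normal -0.141 -0.033 0.989
  outer loop
   vertex 3.0 0.0 3.8
   vertex 0.8 3.4 3.6
   vertex 0.2 0.0 3.4
  endloop
 endfacet
 facet normal -0.324 -0.428 -0.844
  outer loop
   vertex 0.4 3.0 1.8
   vertex 3.8 2.4 0.8
   vertex 0.2 0.0 3.4
  endloop
 endfacet
 facet normal -0.970 0.161 0.180
  outer loop
   vertex 0.4 3.0 1.8
   vertex 0.2 0.0 3.4
   vertex 0.8 3.4 3.6
  endloop
 endfacet
 facet normal -0.225 -0.540 -0.811
  outer loop
   vertex 2.6 0.2 2.6
   vertex 0.2 0.0 3.4
   vertex 3.8 2.4 0.8
  endloop
 endfacet
 facet normal 0.025 -0.985 -0.172
  outer loop
   vertex 2.6 0.2 2.6
   vertex 3.0 0.0 3.8
   vertex 0.2 0.0 3.4
  endloop
 endfacet
 facet normal 0.684 -0.648 -0.336
  outer loop
   vertex 2.6 0.2 2.6
   vertex 3.8 2.4 0.8
   vertex 3.0 0.0 3.8
  endloop
 endfacet
 facet normal 0.961 -0.273 0.038
  outer loop
   vertex 3.6 2.0 3.0
   vertex 3.0 0.0 3.8
   vertex 3.8 2.4 0.8
  endloop
 endfacet
 facet normal 0.327 0.265 0.907
  outer loop
   vertex 3.6 2.0 3.0
   vertex 0.8 3.4 3.6
   vertex 3.0 0.0 3.8
  endloop
 endfacet
 facet normal -0.301 -0.129 -0.945
  outer loop
   vertex 3.0 2.8 1.0
   vertex 3.8 2.4 0.8
   vertex 0.4 3.0 1.8
  endloop
 endfacet
 facet normal 0.008 0.976 -0.219
  outer loop
   vertex 3.0 2.8 1.0
   vertex 0.4 3.0 1.8
   vertex 0.8 3.4 3.6
  endloop
 endfacet
 facet normal 0.478 0.856 0.199
  outer loop
   vertex 3.0 2.8 1.0
   vertex 3.6 2.0 3.0
   vertex 3.8 2.4 0.8
  endloop
 endfacet
 facet normal 0.472 0.858 0.202
  outer loop
   vertex 3.0 2.8 1.0
   vertex 0.8 3.4 3.6
   vertex 3.6 2.0 3.0
  endloop
 endfacet
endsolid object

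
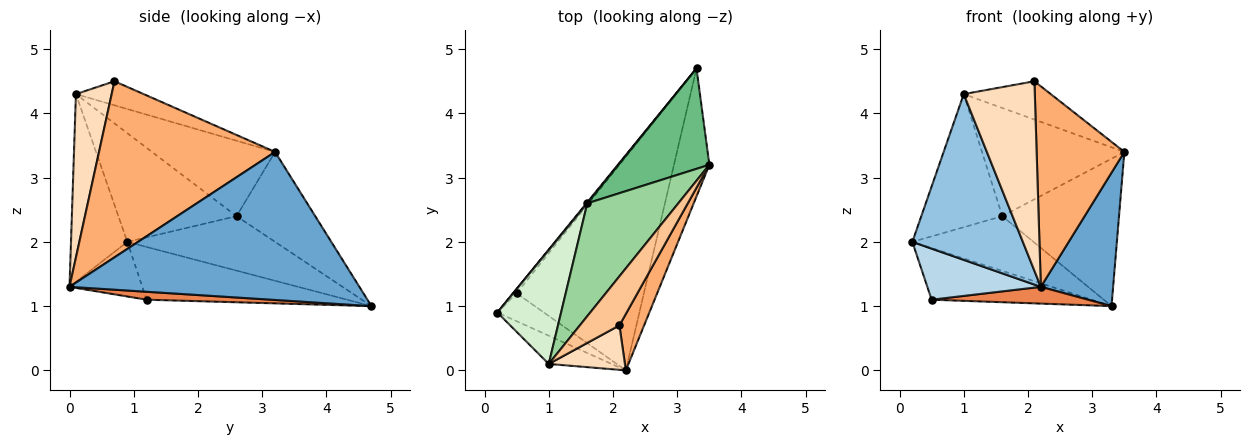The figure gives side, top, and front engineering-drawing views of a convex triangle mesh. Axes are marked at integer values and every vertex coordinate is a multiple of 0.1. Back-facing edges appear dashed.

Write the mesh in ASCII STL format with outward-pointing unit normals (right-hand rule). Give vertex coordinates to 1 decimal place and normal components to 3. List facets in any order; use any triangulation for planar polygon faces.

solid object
 facet normal 0.945 -0.236 -0.226
  outer loop
   vertex 3.3 4.7 1.0
   vertex 3.5 3.2 3.4
   vertex 2.2 0.0 1.3
  endloop
 endfacet
 facet normal -0.449 -0.881 -0.150
  outer loop
   vertex 1.0 0.1 4.3
   vertex 0.2 0.9 2.0
   vertex 2.2 0.0 1.3
  endloop
 endfacet
 facet normal -0.490 -0.765 -0.418
  outer loop
   vertex 0.5 1.2 1.1
   vertex 2.2 0.0 1.3
   vertex 0.2 0.9 2.0
  endloop
 endfacet
 facet normal -0.781 0.623 -0.053
  outer loop
   vertex 0.5 1.2 1.1
   vertex 0.2 0.9 2.0
   vertex 3.3 4.7 1.0
  endloop
 endfacet
 facet normal 0.062 -0.078 -0.995
  outer loop
   vertex 0.5 1.2 1.1
   vertex 3.3 4.7 1.0
   vertex 2.2 0.0 1.3
  endloop
 endfacet
 facet normal 0.888 -0.443 0.125
  outer loop
   vertex 2.1 0.7 4.5
   vertex 2.2 0.0 1.3
   vertex 3.5 3.2 3.4
  endloop
 endfacet
 facet normal -0.432 0.555 0.711
  outer loop
   vertex 2.1 0.7 4.5
   vertex 3.5 3.2 3.4
   vertex 1.0 0.1 4.3
  endloop
 endfacet
 facet normal 0.440 -0.874 0.205
  outer loop
   vertex 2.1 0.7 4.5
   vertex 1.0 0.1 4.3
   vertex 2.2 0.0 1.3
  endloop
 endfacet
 facet normal -0.487 0.722 0.492
  outer loop
   vertex 1.6 2.6 2.4
   vertex 3.5 3.2 3.4
   vertex 3.3 4.7 1.0
  endloop
 endfacet
 facet normal -0.514 0.594 0.619
  outer loop
   vertex 1.6 2.6 2.4
   vertex 1.0 0.1 4.3
   vertex 3.5 3.2 3.4
  endloop
 endfacet
 facet normal -0.773 0.634 0.012
  outer loop
   vertex 1.6 2.6 2.4
   vertex 3.3 4.7 1.0
   vertex 0.2 0.9 2.0
  endloop
 endfacet
 facet normal -0.743 0.509 0.435
  outer loop
   vertex 1.6 2.6 2.4
   vertex 0.2 0.9 2.0
   vertex 1.0 0.1 4.3
  endloop
 endfacet
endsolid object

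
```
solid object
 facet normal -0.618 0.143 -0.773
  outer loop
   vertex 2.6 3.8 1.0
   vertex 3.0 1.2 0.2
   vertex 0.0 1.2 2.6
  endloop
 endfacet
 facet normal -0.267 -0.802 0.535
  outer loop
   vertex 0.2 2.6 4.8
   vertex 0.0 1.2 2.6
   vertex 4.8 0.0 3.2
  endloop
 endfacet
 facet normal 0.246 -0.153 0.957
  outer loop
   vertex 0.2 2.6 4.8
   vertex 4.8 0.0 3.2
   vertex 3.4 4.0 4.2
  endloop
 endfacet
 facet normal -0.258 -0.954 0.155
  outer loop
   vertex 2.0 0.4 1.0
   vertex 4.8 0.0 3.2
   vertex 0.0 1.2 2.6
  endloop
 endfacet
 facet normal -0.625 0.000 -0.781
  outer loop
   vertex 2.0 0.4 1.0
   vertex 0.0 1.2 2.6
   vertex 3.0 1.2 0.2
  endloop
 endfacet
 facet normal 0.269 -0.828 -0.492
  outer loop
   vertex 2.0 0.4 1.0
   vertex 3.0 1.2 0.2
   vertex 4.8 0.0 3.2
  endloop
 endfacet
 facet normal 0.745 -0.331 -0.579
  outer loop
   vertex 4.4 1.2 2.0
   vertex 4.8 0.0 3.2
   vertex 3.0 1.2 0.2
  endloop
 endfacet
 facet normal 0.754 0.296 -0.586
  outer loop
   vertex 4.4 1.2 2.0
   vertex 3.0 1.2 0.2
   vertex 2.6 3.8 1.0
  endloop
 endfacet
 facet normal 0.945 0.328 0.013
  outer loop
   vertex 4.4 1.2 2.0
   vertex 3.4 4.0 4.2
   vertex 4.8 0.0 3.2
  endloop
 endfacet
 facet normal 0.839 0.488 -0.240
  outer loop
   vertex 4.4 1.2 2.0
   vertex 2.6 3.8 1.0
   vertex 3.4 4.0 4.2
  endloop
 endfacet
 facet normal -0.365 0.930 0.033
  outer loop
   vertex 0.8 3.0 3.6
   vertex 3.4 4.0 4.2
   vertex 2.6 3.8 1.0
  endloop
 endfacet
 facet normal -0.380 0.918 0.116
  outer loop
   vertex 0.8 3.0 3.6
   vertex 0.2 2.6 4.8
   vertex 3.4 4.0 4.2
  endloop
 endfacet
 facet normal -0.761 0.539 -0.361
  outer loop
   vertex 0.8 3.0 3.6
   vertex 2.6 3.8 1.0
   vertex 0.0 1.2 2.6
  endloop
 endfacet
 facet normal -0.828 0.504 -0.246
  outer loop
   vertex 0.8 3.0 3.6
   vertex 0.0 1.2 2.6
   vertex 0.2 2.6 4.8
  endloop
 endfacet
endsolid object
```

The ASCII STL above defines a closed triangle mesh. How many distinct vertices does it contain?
9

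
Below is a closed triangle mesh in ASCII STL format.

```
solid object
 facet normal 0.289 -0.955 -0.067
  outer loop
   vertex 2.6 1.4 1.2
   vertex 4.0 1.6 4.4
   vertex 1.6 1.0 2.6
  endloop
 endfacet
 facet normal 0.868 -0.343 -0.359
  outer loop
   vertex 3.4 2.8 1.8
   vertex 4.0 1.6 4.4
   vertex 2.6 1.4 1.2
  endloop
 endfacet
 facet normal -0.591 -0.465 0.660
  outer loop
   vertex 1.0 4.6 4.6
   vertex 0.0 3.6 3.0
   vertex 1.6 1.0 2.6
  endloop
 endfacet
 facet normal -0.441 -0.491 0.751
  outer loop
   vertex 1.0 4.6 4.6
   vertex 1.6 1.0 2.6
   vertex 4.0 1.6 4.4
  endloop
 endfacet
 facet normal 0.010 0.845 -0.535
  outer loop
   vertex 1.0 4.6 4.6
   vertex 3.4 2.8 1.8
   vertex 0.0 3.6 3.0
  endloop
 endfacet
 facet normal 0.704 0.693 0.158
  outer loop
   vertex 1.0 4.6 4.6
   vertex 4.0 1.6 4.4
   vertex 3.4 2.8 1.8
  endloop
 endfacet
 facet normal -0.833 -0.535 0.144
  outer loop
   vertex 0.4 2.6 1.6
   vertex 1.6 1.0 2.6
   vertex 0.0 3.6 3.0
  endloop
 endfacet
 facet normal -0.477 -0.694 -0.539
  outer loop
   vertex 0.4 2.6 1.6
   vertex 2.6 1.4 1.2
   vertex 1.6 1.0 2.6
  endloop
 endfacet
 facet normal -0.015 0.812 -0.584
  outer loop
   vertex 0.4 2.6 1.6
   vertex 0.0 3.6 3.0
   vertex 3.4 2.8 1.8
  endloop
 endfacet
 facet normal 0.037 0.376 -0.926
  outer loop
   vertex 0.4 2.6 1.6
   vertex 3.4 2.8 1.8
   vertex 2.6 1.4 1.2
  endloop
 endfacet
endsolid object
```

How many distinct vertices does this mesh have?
7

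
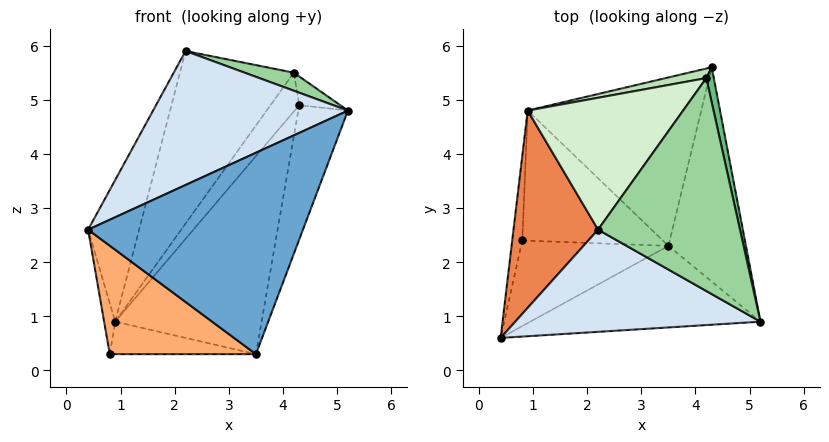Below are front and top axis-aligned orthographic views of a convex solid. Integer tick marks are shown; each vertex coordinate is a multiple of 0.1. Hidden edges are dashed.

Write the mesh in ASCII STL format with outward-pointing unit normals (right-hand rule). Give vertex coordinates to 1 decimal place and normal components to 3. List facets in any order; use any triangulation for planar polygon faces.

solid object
 facet normal 0.224 -0.903 -0.366
  outer loop
   vertex 3.5 2.3 0.3
   vertex 5.2 0.9 4.8
   vertex 0.4 0.6 2.6
  endloop
 endfacet
 facet normal 0.937 0.186 -0.296
  outer loop
   vertex 3.5 2.3 0.3
   vertex 4.3 5.6 4.9
   vertex 5.2 0.9 4.8
  endloop
 endfacet
 facet normal 0.504 0.658 -0.560
  outer loop
   vertex 0.9 4.8 0.9
   vertex 4.3 5.6 4.9
   vertex 3.5 2.3 0.3
  endloop
 endfacet
 facet normal -0.223 -0.775 0.591
  outer loop
   vertex 2.2 2.6 5.9
   vertex 0.4 0.6 2.6
   vertex 5.2 0.9 4.8
  endloop
 endfacet
 facet normal -0.906 0.247 0.344
  outer loop
   vertex 2.2 2.6 5.9
   vertex 0.9 4.8 0.9
   vertex 0.4 0.6 2.6
  endloop
 endfacet
 facet normal -0.029 -0.785 -0.619
  outer loop
   vertex 0.8 2.4 0.3
   vertex 3.5 2.3 0.3
   vertex 0.4 0.6 2.6
  endloop
 endfacet
 facet normal -0.991 0.071 -0.117
  outer loop
   vertex 0.8 2.4 0.3
   vertex 0.4 0.6 2.6
   vertex 0.9 4.8 0.9
  endloop
 endfacet
 facet normal 0.009 0.242 -0.970
  outer loop
   vertex 0.8 2.4 0.3
   vertex 0.9 4.8 0.9
   vertex 3.5 2.3 0.3
  endloop
 endfacet
 facet normal 0.959 0.179 0.220
  outer loop
   vertex 4.2 5.4 5.5
   vertex 5.2 0.9 4.8
   vertex 4.3 5.6 4.9
  endloop
 endfacet
 facet normal 0.303 -0.080 0.950
  outer loop
   vertex 4.2 5.4 5.5
   vertex 2.2 2.6 5.9
   vertex 5.2 0.9 4.8
  endloop
 endfacet
 facet normal -0.454 0.865 0.213
  outer loop
   vertex 4.2 5.4 5.5
   vertex 4.3 5.6 4.9
   vertex 0.9 4.8 0.9
  endloop
 endfacet
 facet normal -0.704 0.564 0.431
  outer loop
   vertex 4.2 5.4 5.5
   vertex 0.9 4.8 0.9
   vertex 2.2 2.6 5.9
  endloop
 endfacet
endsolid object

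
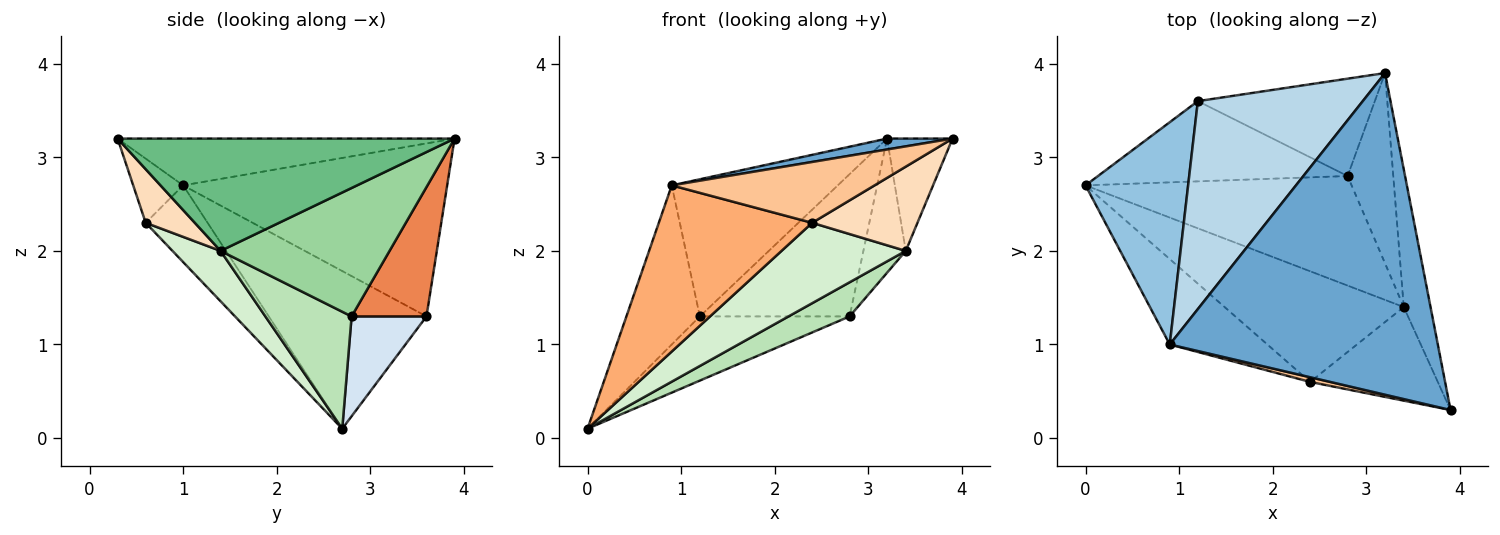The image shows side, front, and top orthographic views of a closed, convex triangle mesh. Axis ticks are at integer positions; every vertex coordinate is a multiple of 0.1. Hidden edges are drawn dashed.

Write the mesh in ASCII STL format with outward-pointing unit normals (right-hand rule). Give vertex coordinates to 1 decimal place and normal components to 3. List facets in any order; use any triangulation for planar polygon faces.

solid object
 facet normal -0.172 -0.033 0.985
  outer loop
   vertex 0.9 1.0 2.7
   vertex 3.9 0.3 3.2
   vertex 3.2 3.9 3.2
  endloop
 endfacet
 facet normal -0.781 0.364 0.508
  outer loop
   vertex 0.9 1.0 2.7
   vertex 1.2 3.6 1.3
   vertex 0.0 2.7 0.1
  endloop
 endfacet
 facet normal -0.659 0.414 0.628
  outer loop
   vertex 0.9 1.0 2.7
   vertex 3.2 3.9 3.2
   vertex 1.2 3.6 1.3
  endloop
 endfacet
 facet normal 0.298 0.596 -0.745
  outer loop
   vertex 2.8 2.8 1.3
   vertex 0.0 2.7 0.1
   vertex 1.2 3.6 1.3
  endloop
 endfacet
 facet normal 0.381 0.763 -0.522
  outer loop
   vertex 2.8 2.8 1.3
   vertex 1.2 3.6 1.3
   vertex 3.2 3.9 3.2
  endloop
 endfacet
 facet normal -0.338 -0.837 -0.430
  outer loop
   vertex 2.4 0.6 2.3
   vertex 0.9 1.0 2.7
   vertex 0.0 2.7 0.1
  endloop
 endfacet
 facet normal -0.238 -0.968 0.074
  outer loop
   vertex 2.4 0.6 2.3
   vertex 3.9 0.3 3.2
   vertex 0.9 1.0 2.7
  endloop
 endfacet
 facet normal 0.298 -0.639 -0.710
  outer loop
   vertex 3.4 1.4 2.0
   vertex 3.9 0.3 3.2
   vertex 2.4 0.6 2.3
  endloop
 endfacet
 facet normal 0.956 0.186 -0.228
  outer loop
   vertex 3.4 1.4 2.0
   vertex 3.2 3.9 3.2
   vertex 3.9 0.3 3.2
  endloop
 endfacet
 facet normal 0.917 0.230 -0.326
  outer loop
   vertex 3.4 1.4 2.0
   vertex 2.8 2.8 1.3
   vertex 3.2 3.9 3.2
  endloop
 endfacet
 facet normal 0.387 -0.274 -0.880
  outer loop
   vertex 3.4 1.4 2.0
   vertex 0.0 2.7 0.1
   vertex 2.8 2.8 1.3
  endloop
 endfacet
 facet normal 0.222 -0.573 -0.789
  outer loop
   vertex 3.4 1.4 2.0
   vertex 2.4 0.6 2.3
   vertex 0.0 2.7 0.1
  endloop
 endfacet
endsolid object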